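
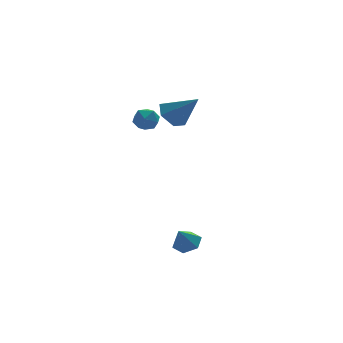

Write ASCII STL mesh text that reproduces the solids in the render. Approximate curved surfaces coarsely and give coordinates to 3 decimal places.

solid 
facet normal -0.546 0.479 -0.687
outer loop
vertex 0.946 1.863 2.134
vertex 0.454 2.16 2.732
vertex 1.125 2.587 2.497
endloop
endfacet
facet normal 0.958 -0.103 -0.268
outer loop
vertex 0.946 1.863 2.134
vertex 1.125 2.587 2.497
vertex 1.386 1.34 3.908
endloop
endfacet
facet normal -0.546 0.480 -0.687
outer loop
vertex 1.125 2.587 2.497
vertex 0.454 2.16 2.732
vertex 0.633 2.884 3.096
endloop
endfacet
facet normal 0.757 0.552 0.348
outer loop
vertex 1.125 2.587 2.497
vertex 0.633 2.884 3.096
vertex 1.386 1.34 3.908
endloop
endfacet
facet normal -0.545 0.480 -0.687
outer loop
vertex 0.633 2.884 3.096
vertex 0.454 2.16 2.732
vertex -0.039 2.457 3.331
endloop
endfacet
facet normal 0.010 0.469 0.883
outer loop
vertex 0.633 2.884 3.096
vertex -0.039 2.457 3.331
vertex 1.386 1.34 3.908
endloop
endfacet
facet normal -0.545 0.480 -0.687
outer loop
vertex -0.039 2.457 3.331
vertex 0.454 2.16 2.732
vertex -0.218 1.733 2.967
endloop
endfacet
facet normal -0.536 -0.270 0.800
outer loop
vertex -0.039 2.457 3.331
vertex -0.218 1.733 2.967
vertex 1.386 1.34 3.908
endloop
endfacet
facet normal -0.545 0.480 -0.688
outer loop
vertex -0.218 1.733 2.967
vertex 0.454 2.16 2.732
vertex 0.274 1.435 2.369
endloop
endfacet
facet normal -0.335 -0.924 0.185
outer loop
vertex -0.218 1.733 2.967
vertex 0.274 1.435 2.369
vertex 1.386 1.34 3.908
endloop
endfacet
facet normal -0.546 0.480 -0.687
outer loop
vertex 0.274 1.435 2.369
vertex 0.454 2.16 2.732
vertex 0.946 1.863 2.134
endloop
endfacet
facet normal 0.413 -0.841 -0.350
outer loop
vertex 0.274 1.435 2.369
vertex 0.946 1.863 2.134
vertex 1.386 1.34 3.908
endloop
endfacet
facet normal 0.440 0.256 -0.861
outer loop
vertex -0.565 -3.23 -1.703
vertex -0.904 -3.713 -2.02
vertex -1.165 -3.097 -1.97
endloop
endfacet
facet normal -0.149 0.709 0.689
outer loop
vertex -0.565 -3.23 -1.703
vertex -1.165 -3.097 -1.97
vertex -1.376 -3.987 -1.1
endloop
endfacet
facet normal 0.441 0.257 -0.860
outer loop
vertex -1.165 -3.097 -1.97
vertex -0.904 -3.713 -2.02
vertex -1.504 -3.58 -2.288
endloop
endfacet
facet normal -0.862 0.444 0.245
outer loop
vertex -1.165 -3.097 -1.97
vertex -1.504 -3.58 -2.288
vertex -1.376 -3.987 -1.1
endloop
endfacet
facet normal 0.441 0.256 -0.860
outer loop
vertex -1.504 -3.58 -2.288
vertex -0.904 -3.713 -2.02
vertex -1.244 -4.195 -2.338
endloop
endfacet
facet normal -0.922 -0.387 -0.033
outer loop
vertex -1.504 -3.58 -2.288
vertex -1.244 -4.195 -2.338
vertex -1.376 -3.987 -1.1
endloop
endfacet
facet normal 0.440 0.257 -0.860
outer loop
vertex -1.244 -4.195 -2.338
vertex -0.904 -3.713 -2.02
vertex -0.644 -4.328 -2.071
endloop
endfacet
facet normal -0.270 -0.954 0.131
outer loop
vertex -1.244 -4.195 -2.338
vertex -0.644 -4.328 -2.071
vertex -1.376 -3.987 -1.1
endloop
endfacet
facet normal 0.440 0.257 -0.860
outer loop
vertex -0.644 -4.328 -2.071
vertex -0.904 -3.713 -2.02
vertex -0.305 -3.845 -1.753
endloop
endfacet
facet normal 0.442 -0.689 0.575
outer loop
vertex -0.644 -4.328 -2.071
vertex -0.305 -3.845 -1.753
vertex -1.376 -3.987 -1.1
endloop
endfacet
facet normal 0.440 0.256 -0.861
outer loop
vertex -0.305 -3.845 -1.753
vertex -0.904 -3.713 -2.02
vertex -0.565 -3.23 -1.703
endloop
endfacet
facet normal 0.501 0.143 0.853
outer loop
vertex -0.305 -3.845 -1.753
vertex -0.565 -3.23 -1.703
vertex -1.376 -3.987 -1.1
endloop
endfacet
facet normal -0.297 0.738 0.606
outer loop
vertex -1.822 0.514 3.716
vertex -1.791 0.095 4.242
vertex -1.251 0.456 4.067
endloop
endfacet
facet normal 0.069 0.996 0.052
outer loop
vertex -1.822 0.514 3.716
vertex -1.251 0.456 4.067
vertex -1.231 0.49 3.395
endloop
endfacet
facet normal -0.265 0.794 -0.547
outer loop
vertex -1.822 0.514 3.716
vertex -1.231 0.49 3.395
vertex -1.759 0.149 3.155
endloop
endfacet
facet normal -0.837 0.411 -0.362
outer loop
vertex -1.822 0.514 3.716
vertex -1.759 0.149 3.155
vertex -2.105 -0.095 3.678
endloop
endfacet
facet normal -0.857 0.377 0.351
outer loop
vertex -1.822 0.514 3.716
vertex -2.105 -0.095 3.678
vertex -1.791 0.095 4.242
endloop
endfacet
facet normal 0.717 0.695 0.056
outer loop
vertex -1.231 0.49 3.395
vertex -1.251 0.456 4.067
vertex -0.835 0.055 3.722
endloop
endfacet
facet normal 0.124 0.276 0.953
outer loop
vertex -1.251 0.456 4.067
vertex -1.791 0.095 4.242
vertex -1.181 -0.189 4.245
endloop
endfacet
facet normal -0.784 -0.308 0.540
outer loop
vertex -1.791 0.095 4.242
vertex -2.105 -0.095 3.678
vertex -1.709 -0.53 4.005
endloop
endfacet
facet normal -0.750 -0.250 -0.613
outer loop
vertex -2.105 -0.095 3.678
vertex -1.759 0.149 3.155
vertex -1.689 -0.496 3.333
endloop
endfacet
facet normal 0.176 0.369 -0.912
outer loop
vertex -1.759 0.149 3.155
vertex -1.231 0.49 3.395
vertex -1.149 -0.135 3.158
endloop
endfacet
facet normal 0.837 -0.411 0.362
outer loop
vertex -1.118 -0.554 3.684
vertex -0.835 0.055 3.722
vertex -1.181 -0.189 4.245
endloop
endfacet
facet normal 0.265 -0.794 0.547
outer loop
vertex -1.118 -0.554 3.684
vertex -1.181 -0.189 4.245
vertex -1.709 -0.53 4.005
endloop
endfacet
facet normal -0.069 -0.996 -0.052
outer loop
vertex -1.118 -0.554 3.684
vertex -1.709 -0.53 4.005
vertex -1.689 -0.496 3.333
endloop
endfacet
facet normal 0.297 -0.738 -0.606
outer loop
vertex -1.118 -0.554 3.684
vertex -1.689 -0.496 3.333
vertex -1.149 -0.135 3.158
endloop
endfacet
facet normal 0.857 -0.377 -0.351
outer loop
vertex -1.118 -0.554 3.684
vertex -1.149 -0.135 3.158
vertex -0.835 0.055 3.722
endloop
endfacet
facet normal 0.750 0.250 0.613
outer loop
vertex -1.181 -0.189 4.245
vertex -0.835 0.055 3.722
vertex -1.251 0.456 4.067
endloop
endfacet
facet normal -0.176 -0.369 0.912
outer loop
vertex -1.709 -0.53 4.005
vertex -1.181 -0.189 4.245
vertex -1.791 0.095 4.242
endloop
endfacet
facet normal -0.717 -0.695 -0.056
outer loop
vertex -1.689 -0.496 3.333
vertex -1.709 -0.53 4.005
vertex -2.105 -0.095 3.678
endloop
endfacet
facet normal -0.124 -0.276 -0.953
outer loop
vertex -1.149 -0.135 3.158
vertex -1.689 -0.496 3.333
vertex -1.759 0.149 3.155
endloop
endfacet
facet normal 0.784 0.308 -0.540
outer loop
vertex -0.835 0.055 3.722
vertex -1.149 -0.135 3.158
vertex -1.231 0.49 3.395
endloop
endfacet

endsolid


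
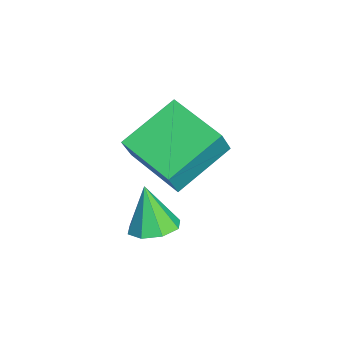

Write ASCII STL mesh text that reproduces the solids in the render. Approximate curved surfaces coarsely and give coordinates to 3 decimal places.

solid 
facet normal 0.301 0.176 -0.937
outer loop
vertex 4.31 2.306 -3.187
vertex 3.645 2.64 -3.338
vertex 4.318 2.877 -3.077
endloop
endfacet
facet normal 0.734 -0.138 0.665
outer loop
vertex 4.31 2.306 -3.187
vertex 4.318 2.877 -3.077
vertex 3.195 2.38 -1.942
endloop
endfacet
facet normal 0.302 0.174 -0.937
outer loop
vertex 4.318 2.877 -3.077
vertex 3.645 2.64 -3.338
vertex 3.932 3.31 -3.121
endloop
endfacet
facet normal 0.490 0.509 0.708
outer loop
vertex 4.318 2.877 -3.077
vertex 3.932 3.31 -3.121
vertex 3.195 2.38 -1.942
endloop
endfacet
facet normal 0.301 0.174 -0.937
outer loop
vertex 3.932 3.31 -3.121
vertex 3.645 2.64 -3.338
vertex 3.377 3.35 -3.292
endloop
endfacet
facet normal -0.117 0.814 0.569
outer loop
vertex 3.932 3.31 -3.121
vertex 3.377 3.35 -3.292
vertex 3.195 2.38 -1.942
endloop
endfacet
facet normal 0.302 0.175 -0.937
outer loop
vertex 3.377 3.35 -3.292
vertex 3.645 2.64 -3.338
vertex 2.979 2.975 -3.49
endloop
endfacet
facet normal -0.729 0.599 0.332
outer loop
vertex 3.377 3.35 -3.292
vertex 2.979 2.975 -3.49
vertex 3.195 2.38 -1.942
endloop
endfacet
facet normal 0.302 0.175 -0.937
outer loop
vertex 2.979 2.975 -3.49
vertex 3.645 2.64 -3.338
vertex 2.971 2.404 -3.599
endloop
endfacet
facet normal -0.991 -0.012 0.134
outer loop
vertex 2.979 2.975 -3.49
vertex 2.971 2.404 -3.599
vertex 3.195 2.38 -1.942
endloop
endfacet
facet normal 0.302 0.175 -0.937
outer loop
vertex 2.971 2.404 -3.599
vertex 3.645 2.64 -3.338
vertex 3.358 1.971 -3.555
endloop
endfacet
facet normal -0.747 -0.658 0.091
outer loop
vertex 2.971 2.404 -3.599
vertex 3.358 1.971 -3.555
vertex 3.195 2.38 -1.942
endloop
endfacet
facet normal 0.301 0.175 -0.938
outer loop
vertex 3.358 1.971 -3.555
vertex 3.645 2.64 -3.338
vertex 3.912 1.93 -3.385
endloop
endfacet
facet normal -0.142 -0.963 0.230
outer loop
vertex 3.358 1.971 -3.555
vertex 3.912 1.93 -3.385
vertex 3.195 2.38 -1.942
endloop
endfacet
facet normal 0.301 0.175 -0.937
outer loop
vertex 3.912 1.93 -3.385
vertex 3.645 2.64 -3.338
vertex 4.31 2.306 -3.187
endloop
endfacet
facet normal 0.473 -0.747 0.468
outer loop
vertex 3.912 1.93 -3.385
vertex 4.31 2.306 -3.187
vertex 3.195 2.38 -1.942
endloop
endfacet
facet normal -0.546 0.711 0.444
outer loop
vertex 0.155 3.185 -0.824
vertex 1.598 4.511 -1.173
vertex -0.333 3.447 -1.843
endloop
endfacet
facet normal -0.725 -0.666 0.176
outer loop
vertex 0.802 1.969 -2.767
vertex 0.155 3.185 -0.824
vertex -0.333 3.447 -1.843
endloop
endfacet
facet normal -0.546 0.711 0.444
outer loop
vertex -0.333 3.447 -1.843
vertex 1.598 4.511 -1.173
vertex 1.11 4.773 -2.192
endloop
endfacet
facet normal -0.421 0.226 -0.879
outer loop
vertex 1.11 4.773 -2.192
vertex 0.802 1.969 -2.767
vertex -0.333 3.447 -1.843
endloop
endfacet
facet normal 0.421 -0.226 0.879
outer loop
vertex 0.155 3.185 -0.824
vertex 2.733 3.033 -2.097
vertex 1.598 4.511 -1.173
endloop
endfacet
facet normal -0.725 -0.666 0.176
outer loop
vertex 1.29 1.707 -1.748
vertex 0.155 3.185 -0.824
vertex 0.802 1.969 -2.767
endloop
endfacet
facet normal 0.421 -0.226 0.879
outer loop
vertex 1.29 1.707 -1.748
vertex 2.733 3.033 -2.097
vertex 0.155 3.185 -0.824
endloop
endfacet
facet normal 0.725 0.666 -0.176
outer loop
vertex 1.598 4.511 -1.173
vertex 2.733 3.033 -2.097
vertex 1.11 4.773 -2.192
endloop
endfacet
facet normal -0.421 0.226 -0.879
outer loop
vertex 2.245 3.295 -3.116
vertex 0.802 1.969 -2.767
vertex 1.11 4.773 -2.192
endloop
endfacet
facet normal 0.725 0.666 -0.176
outer loop
vertex 1.11 4.773 -2.192
vertex 2.733 3.033 -2.097
vertex 2.245 3.295 -3.116
endloop
endfacet
facet normal 0.546 -0.711 -0.444
outer loop
vertex 2.245 3.295 -3.116
vertex 1.29 1.707 -1.748
vertex 0.802 1.969 -2.767
endloop
endfacet
facet normal 0.546 -0.711 -0.444
outer loop
vertex 2.733 3.033 -2.097
vertex 1.29 1.707 -1.748
vertex 2.245 3.295 -3.116
endloop
endfacet

endsolid


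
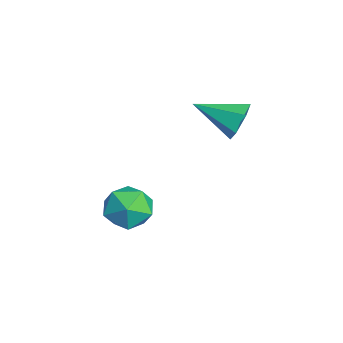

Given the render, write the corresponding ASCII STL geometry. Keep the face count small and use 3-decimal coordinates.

solid 
facet normal 0.134 0.913 0.384
outer loop
vertex 1.542 0.626 -1.269
vertex 1.964 0.223 -0.458
vertex 2.528 0.471 -1.244
endloop
endfacet
facet normal 0.155 0.931 -0.330
outer loop
vertex 1.542 0.626 -1.269
vertex 2.528 0.471 -1.244
vertex 2.01 0.263 -2.073
endloop
endfacet
facet normal -0.464 0.674 -0.575
outer loop
vertex 1.542 0.626 -1.269
vertex 2.01 0.263 -2.073
vertex 1.126 -0.112 -1.799
endloop
endfacet
facet normal -0.867 0.497 -0.012
outer loop
vertex 1.542 0.626 -1.269
vertex 1.126 -0.112 -1.799
vertex 1.098 -0.137 -0.801
endloop
endfacet
facet normal -0.498 0.645 0.580
outer loop
vertex 1.542 0.626 -1.269
vertex 1.098 -0.137 -0.801
vertex 1.964 0.223 -0.458
endloop
endfacet
facet normal 0.676 0.495 -0.546
outer loop
vertex 2.01 0.263 -2.073
vertex 2.528 0.471 -1.244
vertex 2.722 -0.363 -1.759
endloop
endfacet
facet normal 0.643 0.466 0.608
outer loop
vertex 2.528 0.471 -1.244
vertex 1.964 0.223 -0.458
vertex 2.694 -0.388 -0.761
endloop
endfacet
facet normal -0.380 0.032 0.925
outer loop
vertex 1.964 0.223 -0.458
vertex 1.098 -0.137 -0.801
vertex 1.81 -0.763 -0.487
endloop
endfacet
facet normal -0.978 -0.207 -0.033
outer loop
vertex 1.098 -0.137 -0.801
vertex 1.126 -0.112 -1.799
vertex 1.292 -0.971 -1.316
endloop
endfacet
facet normal -0.325 0.079 -0.942
outer loop
vertex 1.126 -0.112 -1.799
vertex 2.01 0.263 -2.073
vertex 1.856 -0.723 -2.102
endloop
endfacet
facet normal 0.867 -0.497 0.012
outer loop
vertex 2.278 -1.126 -1.291
vertex 2.722 -0.363 -1.759
vertex 2.694 -0.388 -0.761
endloop
endfacet
facet normal 0.464 -0.674 0.575
outer loop
vertex 2.278 -1.126 -1.291
vertex 2.694 -0.388 -0.761
vertex 1.81 -0.763 -0.487
endloop
endfacet
facet normal -0.155 -0.931 0.330
outer loop
vertex 2.278 -1.126 -1.291
vertex 1.81 -0.763 -0.487
vertex 1.292 -0.971 -1.316
endloop
endfacet
facet normal -0.134 -0.913 -0.384
outer loop
vertex 2.278 -1.126 -1.291
vertex 1.292 -0.971 -1.316
vertex 1.856 -0.723 -2.102
endloop
endfacet
facet normal 0.498 -0.645 -0.580
outer loop
vertex 2.278 -1.126 -1.291
vertex 1.856 -0.723 -2.102
vertex 2.722 -0.363 -1.759
endloop
endfacet
facet normal 0.978 0.207 0.033
outer loop
vertex 2.694 -0.388 -0.761
vertex 2.722 -0.363 -1.759
vertex 2.528 0.471 -1.244
endloop
endfacet
facet normal 0.325 -0.079 0.942
outer loop
vertex 1.81 -0.763 -0.487
vertex 2.694 -0.388 -0.761
vertex 1.964 0.223 -0.458
endloop
endfacet
facet normal -0.676 -0.495 0.546
outer loop
vertex 1.292 -0.971 -1.316
vertex 1.81 -0.763 -0.487
vertex 1.098 -0.137 -0.801
endloop
endfacet
facet normal -0.643 -0.466 -0.608
outer loop
vertex 1.856 -0.723 -2.102
vertex 1.292 -0.971 -1.316
vertex 1.126 -0.112 -1.799
endloop
endfacet
facet normal 0.380 -0.032 -0.925
outer loop
vertex 2.722 -0.363 -1.759
vertex 1.856 -0.723 -2.102
vertex 2.01 0.263 -2.073
endloop
endfacet
facet normal 0.328 0.867 -0.375
outer loop
vertex 2.415 3.078 2.145
vertex 2.153 3.455 2.787
vertex 2.889 3.169 2.77
endloop
endfacet
facet normal 0.556 -0.772 -0.309
outer loop
vertex 2.415 3.078 2.145
vertex 2.889 3.169 2.77
vertex 1.587 1.965 3.433
endloop
endfacet
facet normal 0.328 0.867 -0.375
outer loop
vertex 2.889 3.169 2.77
vertex 2.153 3.455 2.787
vertex 2.627 3.546 3.413
endloop
endfacet
facet normal 0.700 -0.454 0.551
outer loop
vertex 2.889 3.169 2.77
vertex 2.627 3.546 3.413
vertex 1.587 1.965 3.433
endloop
endfacet
facet normal 0.329 0.866 -0.375
outer loop
vertex 2.627 3.546 3.413
vertex 2.153 3.455 2.787
vertex 1.891 3.833 3.43
endloop
endfacet
facet normal 0.022 -0.002 1.000
outer loop
vertex 2.627 3.546 3.413
vertex 1.891 3.833 3.43
vertex 1.587 1.965 3.433
endloop
endfacet
facet normal 0.329 0.867 -0.375
outer loop
vertex 1.891 3.833 3.43
vertex 2.153 3.455 2.787
vertex 1.417 3.742 2.805
endloop
endfacet
facet normal -0.799 0.131 0.587
outer loop
vertex 1.891 3.833 3.43
vertex 1.417 3.742 2.805
vertex 1.587 1.965 3.433
endloop
endfacet
facet normal 0.329 0.867 -0.375
outer loop
vertex 1.417 3.742 2.805
vertex 2.153 3.455 2.787
vertex 1.679 3.364 2.162
endloop
endfacet
facet normal -0.943 -0.187 -0.274
outer loop
vertex 1.417 3.742 2.805
vertex 1.679 3.364 2.162
vertex 1.587 1.965 3.433
endloop
endfacet
facet normal 0.328 0.867 -0.375
outer loop
vertex 1.679 3.364 2.162
vertex 2.153 3.455 2.787
vertex 2.415 3.078 2.145
endloop
endfacet
facet normal -0.265 -0.639 -0.722
outer loop
vertex 1.679 3.364 2.162
vertex 2.415 3.078 2.145
vertex 1.587 1.965 3.433
endloop
endfacet

endsolid


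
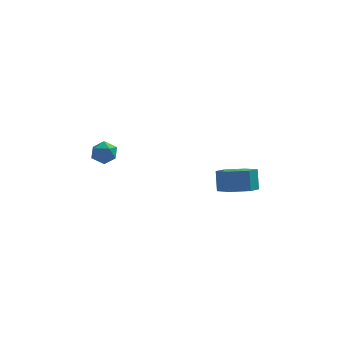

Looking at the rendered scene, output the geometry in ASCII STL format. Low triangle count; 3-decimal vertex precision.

solid 
facet normal -0.857 0.362 -0.366
outer loop
vertex -3.347 1.865 -1.366
vertex -3.712 1.273 -1.096
vertex -3.633 1.885 -0.677
endloop
endfacet
facet normal -0.409 0.891 -0.196
outer loop
vertex -3.347 1.865 -1.366
vertex -3.633 1.885 -0.677
vertex -2.954 2.168 -0.808
endloop
endfacet
facet normal 0.191 0.800 -0.569
outer loop
vertex -3.347 1.865 -1.366
vertex -2.954 2.168 -0.808
vertex -2.615 1.731 -1.308
endloop
endfacet
facet normal 0.116 0.215 -0.970
outer loop
vertex -3.347 1.865 -1.366
vertex -2.615 1.731 -1.308
vertex -3.083 1.178 -1.487
endloop
endfacet
facet normal -0.533 -0.056 -0.844
outer loop
vertex -3.347 1.865 -1.366
vertex -3.083 1.178 -1.487
vertex -3.712 1.273 -1.096
endloop
endfacet
facet normal -0.250 0.830 0.498
outer loop
vertex -2.954 2.168 -0.808
vertex -3.633 1.885 -0.677
vertex -3.077 1.762 -0.193
endloop
endfacet
facet normal -0.975 -0.026 0.222
outer loop
vertex -3.633 1.885 -0.677
vertex -3.712 1.273 -1.096
vertex -3.545 1.209 -0.372
endloop
endfacet
facet normal -0.450 -0.701 -0.553
outer loop
vertex -3.712 1.273 -1.096
vertex -3.083 1.178 -1.487
vertex -3.206 0.772 -0.872
endloop
endfacet
facet normal 0.600 -0.263 -0.756
outer loop
vertex -3.083 1.178 -1.487
vertex -2.615 1.731 -1.308
vertex -2.527 1.055 -1.003
endloop
endfacet
facet normal 0.723 0.683 -0.106
outer loop
vertex -2.615 1.731 -1.308
vertex -2.954 2.168 -0.808
vertex -2.448 1.667 -0.584
endloop
endfacet
facet normal -0.116 -0.215 0.970
outer loop
vertex -2.813 1.075 -0.314
vertex -3.077 1.762 -0.193
vertex -3.545 1.209 -0.372
endloop
endfacet
facet normal -0.191 -0.800 0.569
outer loop
vertex -2.813 1.075 -0.314
vertex -3.545 1.209 -0.372
vertex -3.206 0.772 -0.872
endloop
endfacet
facet normal 0.409 -0.891 0.196
outer loop
vertex -2.813 1.075 -0.314
vertex -3.206 0.772 -0.872
vertex -2.527 1.055 -1.003
endloop
endfacet
facet normal 0.857 -0.362 0.366
outer loop
vertex -2.813 1.075 -0.314
vertex -2.527 1.055 -1.003
vertex -2.448 1.667 -0.584
endloop
endfacet
facet normal 0.533 0.056 0.844
outer loop
vertex -2.813 1.075 -0.314
vertex -2.448 1.667 -0.584
vertex -3.077 1.762 -0.193
endloop
endfacet
facet normal -0.600 0.263 0.756
outer loop
vertex -3.545 1.209 -0.372
vertex -3.077 1.762 -0.193
vertex -3.633 1.885 -0.677
endloop
endfacet
facet normal -0.723 -0.683 0.106
outer loop
vertex -3.206 0.772 -0.872
vertex -3.545 1.209 -0.372
vertex -3.712 1.273 -1.096
endloop
endfacet
facet normal 0.250 -0.830 -0.498
outer loop
vertex -2.527 1.055 -1.003
vertex -3.206 0.772 -0.872
vertex -3.083 1.178 -1.487
endloop
endfacet
facet normal 0.975 0.026 -0.222
outer loop
vertex -2.448 1.667 -0.584
vertex -2.527 1.055 -1.003
vertex -2.615 1.731 -1.308
endloop
endfacet
facet normal 0.450 0.701 0.553
outer loop
vertex -3.077 1.762 -0.193
vertex -2.448 1.667 -0.584
vertex -2.954 2.168 -0.808
endloop
endfacet
facet normal 0.031 -0.480 -0.876
outer loop
vertex 4.717 2.592 -4.47
vertex 3.649 2.527 -4.472
vertex 4.135 3.37 -4.917
endloop
endfacet
facet normal 0.838 0.490 -0.239
outer loop
vertex 4.717 2.592 -4.47
vertex 4.135 3.37 -4.917
vertex 4.679 3.197 -3.366
endloop
endfacet
facet normal 0.839 0.489 -0.240
outer loop
vertex 4.679 3.197 -3.366
vertex 4.135 3.37 -4.917
vertex 4.097 3.976 -3.813
endloop
endfacet
facet normal -0.030 0.480 0.877
outer loop
vertex 4.679 3.197 -3.366
vertex 4.097 3.976 -3.813
vertex 3.611 3.133 -3.368
endloop
endfacet
facet normal 0.030 -0.480 -0.877
outer loop
vertex 4.135 3.37 -4.917
vertex 3.649 2.527 -4.472
vertex 3.067 3.306 -4.919
endloop
endfacet
facet normal -0.052 0.875 -0.482
outer loop
vertex 4.135 3.37 -4.917
vertex 3.067 3.306 -4.919
vertex 4.097 3.976 -3.813
endloop
endfacet
facet normal -0.052 0.875 -0.481
outer loop
vertex 4.097 3.976 -3.813
vertex 3.067 3.306 -4.919
vertex 3.029 3.911 -3.815
endloop
endfacet
facet normal -0.031 0.480 0.876
outer loop
vertex 4.097 3.976 -3.813
vertex 3.029 3.911 -3.815
vertex 3.611 3.133 -3.368
endloop
endfacet
facet normal 0.030 -0.480 -0.877
outer loop
vertex 3.067 3.306 -4.919
vertex 3.649 2.527 -4.472
vertex 2.581 2.463 -4.474
endloop
endfacet
facet normal -0.890 0.386 -0.242
outer loop
vertex 3.067 3.306 -4.919
vertex 2.581 2.463 -4.474
vertex 3.029 3.911 -3.815
endloop
endfacet
facet normal -0.890 0.386 -0.242
outer loop
vertex 3.029 3.911 -3.815
vertex 2.581 2.463 -4.474
vertex 2.543 3.068 -3.37
endloop
endfacet
facet normal -0.031 0.480 0.876
outer loop
vertex 3.029 3.911 -3.815
vertex 2.543 3.068 -3.37
vertex 3.611 3.133 -3.368
endloop
endfacet
facet normal 0.030 -0.480 -0.877
outer loop
vertex 2.581 2.463 -4.474
vertex 3.649 2.527 -4.472
vertex 3.163 1.684 -4.027
endloop
endfacet
facet normal -0.839 -0.489 0.239
outer loop
vertex 2.581 2.463 -4.474
vertex 3.163 1.684 -4.027
vertex 2.543 3.068 -3.37
endloop
endfacet
facet normal -0.838 -0.489 0.240
outer loop
vertex 2.543 3.068 -3.37
vertex 3.163 1.684 -4.027
vertex 3.125 2.29 -2.923
endloop
endfacet
facet normal -0.031 0.480 0.876
outer loop
vertex 2.543 3.068 -3.37
vertex 3.125 2.29 -2.923
vertex 3.611 3.133 -3.368
endloop
endfacet
facet normal 0.031 -0.480 -0.876
outer loop
vertex 3.163 1.684 -4.027
vertex 3.649 2.527 -4.472
vertex 4.231 1.749 -4.025
endloop
endfacet
facet normal 0.052 -0.875 0.482
outer loop
vertex 3.163 1.684 -4.027
vertex 4.231 1.749 -4.025
vertex 3.125 2.29 -2.923
endloop
endfacet
facet normal 0.052 -0.875 0.481
outer loop
vertex 3.125 2.29 -2.923
vertex 4.231 1.749 -4.025
vertex 4.193 2.354 -2.921
endloop
endfacet
facet normal -0.030 0.480 0.877
outer loop
vertex 3.125 2.29 -2.923
vertex 4.193 2.354 -2.921
vertex 3.611 3.133 -3.368
endloop
endfacet
facet normal 0.031 -0.480 -0.876
outer loop
vertex 4.231 1.749 -4.025
vertex 3.649 2.527 -4.472
vertex 4.717 2.592 -4.47
endloop
endfacet
facet normal 0.890 -0.386 0.242
outer loop
vertex 4.231 1.749 -4.025
vertex 4.717 2.592 -4.47
vertex 4.193 2.354 -2.921
endloop
endfacet
facet normal 0.890 -0.386 0.242
outer loop
vertex 4.193 2.354 -2.921
vertex 4.717 2.592 -4.47
vertex 4.679 3.197 -3.366
endloop
endfacet
facet normal -0.030 0.480 0.877
outer loop
vertex 4.193 2.354 -2.921
vertex 4.679 3.197 -3.366
vertex 3.611 3.133 -3.368
endloop
endfacet

endsolid


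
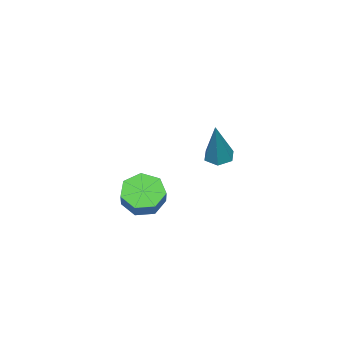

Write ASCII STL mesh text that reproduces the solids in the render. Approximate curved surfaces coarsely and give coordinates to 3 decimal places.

solid 
facet normal -0.414 -0.148 -0.898
outer loop
vertex 3.796 1.479 -0.071
vertex 3.332 1.861 0.08
vertex 3.842 2.085 -0.192
endloop
endfacet
facet normal 0.980 -0.108 -0.166
outer loop
vertex 3.796 1.479 -0.071
vertex 3.842 2.085 -0.192
vertex 4.228 2.179 2.02
endloop
endfacet
facet normal -0.415 -0.146 -0.898
outer loop
vertex 3.842 2.085 -0.192
vertex 3.332 1.861 0.08
vertex 3.378 2.467 -0.04
endloop
endfacet
facet normal 0.602 0.786 -0.138
outer loop
vertex 3.842 2.085 -0.192
vertex 3.378 2.467 -0.04
vertex 4.228 2.179 2.02
endloop
endfacet
facet normal -0.415 -0.146 -0.898
outer loop
vertex 3.378 2.467 -0.04
vertex 3.332 1.861 0.08
vertex 2.868 2.243 0.232
endloop
endfacet
facet normal -0.278 0.929 0.244
outer loop
vertex 3.378 2.467 -0.04
vertex 2.868 2.243 0.232
vertex 4.228 2.179 2.02
endloop
endfacet
facet normal -0.416 -0.148 -0.897
outer loop
vertex 2.868 2.243 0.232
vertex 3.332 1.861 0.08
vertex 2.822 1.637 0.353
endloop
endfacet
facet normal -0.780 0.179 0.600
outer loop
vertex 2.868 2.243 0.232
vertex 2.822 1.637 0.353
vertex 4.228 2.179 2.02
endloop
endfacet
facet normal -0.416 -0.147 -0.897
outer loop
vertex 2.822 1.637 0.353
vertex 3.332 1.861 0.08
vertex 3.286 1.254 0.201
endloop
endfacet
facet normal -0.403 -0.715 0.572
outer loop
vertex 2.822 1.637 0.353
vertex 3.286 1.254 0.201
vertex 4.228 2.179 2.02
endloop
endfacet
facet normal -0.414 -0.148 -0.898
outer loop
vertex 3.286 1.254 0.201
vertex 3.332 1.861 0.08
vertex 3.796 1.479 -0.071
endloop
endfacet
facet normal 0.479 -0.858 0.188
outer loop
vertex 3.286 1.254 0.201
vertex 3.796 1.479 -0.071
vertex 4.228 2.179 2.02
endloop
endfacet
facet normal -0.669 -0.404 -0.624
outer loop
vertex 2.46 -2.497 -4.653
vertex 1.811 -2.495 -3.959
vertex 1.998 -1.817 -4.598
endloop
endfacet
facet normal 0.488 0.395 -0.778
outer loop
vertex 2.46 -2.497 -4.653
vertex 1.998 -1.817 -4.598
vertex 3.638 -1.788 -3.555
endloop
endfacet
facet normal 0.488 0.395 -0.778
outer loop
vertex 3.638 -1.788 -3.555
vertex 1.998 -1.817 -4.598
vertex 3.176 -1.107 -3.499
endloop
endfacet
facet normal 0.669 0.403 0.624
outer loop
vertex 3.638 -1.788 -3.555
vertex 3.176 -1.107 -3.499
vertex 2.989 -1.785 -2.861
endloop
endfacet
facet normal -0.669 -0.404 -0.624
outer loop
vertex 1.998 -1.817 -4.598
vertex 1.811 -2.495 -3.959
vertex 1.395 -1.647 -4.062
endloop
endfacet
facet normal -0.133 0.892 -0.433
outer loop
vertex 1.998 -1.817 -4.598
vertex 1.395 -1.647 -4.062
vertex 3.176 -1.107 -3.499
endloop
endfacet
facet normal -0.133 0.892 -0.433
outer loop
vertex 3.176 -1.107 -3.499
vertex 1.395 -1.647 -4.062
vertex 2.573 -0.937 -2.963
endloop
endfacet
facet normal 0.669 0.403 0.625
outer loop
vertex 3.176 -1.107 -3.499
vertex 2.573 -0.937 -2.963
vertex 2.989 -1.785 -2.861
endloop
endfacet
facet normal -0.670 -0.404 -0.623
outer loop
vertex 1.395 -1.647 -4.062
vertex 1.811 -2.495 -3.959
vertex 1.106 -2.115 -3.448
endloop
endfacet
facet normal -0.655 0.717 0.238
outer loop
vertex 1.395 -1.647 -4.062
vertex 1.106 -2.115 -3.448
vertex 2.573 -0.937 -2.963
endloop
endfacet
facet normal -0.655 0.717 0.240
outer loop
vertex 2.573 -0.937 -2.963
vertex 1.106 -2.115 -3.448
vertex 2.284 -1.406 -2.35
endloop
endfacet
facet normal 0.669 0.403 0.624
outer loop
vertex 2.573 -0.937 -2.963
vertex 2.284 -1.406 -2.35
vertex 2.989 -1.785 -2.861
endloop
endfacet
facet normal -0.669 -0.402 -0.624
outer loop
vertex 1.106 -2.115 -3.448
vertex 1.811 -2.495 -3.959
vertex 1.347 -2.87 -3.22
endloop
endfacet
facet normal -0.683 0.003 0.731
outer loop
vertex 1.106 -2.115 -3.448
vertex 1.347 -2.87 -3.22
vertex 2.284 -1.406 -2.35
endloop
endfacet
facet normal -0.683 0.003 0.730
outer loop
vertex 2.284 -1.406 -2.35
vertex 1.347 -2.87 -3.22
vertex 2.525 -2.16 -2.121
endloop
endfacet
facet normal 0.669 0.403 0.624
outer loop
vertex 2.284 -1.406 -2.35
vertex 2.525 -2.16 -2.121
vertex 2.989 -1.785 -2.861
endloop
endfacet
facet normal -0.669 -0.403 -0.625
outer loop
vertex 1.347 -2.87 -3.22
vertex 1.811 -2.495 -3.959
vertex 1.938 -3.342 -3.548
endloop
endfacet
facet normal -0.197 -0.714 0.672
outer loop
vertex 1.347 -2.87 -3.22
vertex 1.938 -3.342 -3.548
vertex 2.525 -2.16 -2.121
endloop
endfacet
facet normal -0.196 -0.714 0.672
outer loop
vertex 2.525 -2.16 -2.121
vertex 1.938 -3.342 -3.548
vertex 3.116 -2.632 -2.45
endloop
endfacet
facet normal 0.669 0.403 0.624
outer loop
vertex 2.525 -2.16 -2.121
vertex 3.116 -2.632 -2.45
vertex 2.989 -1.785 -2.861
endloop
endfacet
facet normal -0.669 -0.403 -0.624
outer loop
vertex 1.938 -3.342 -3.548
vertex 1.811 -2.495 -3.959
vertex 2.433 -3.176 -4.186
endloop
endfacet
facet normal 0.438 -0.893 0.107
outer loop
vertex 1.938 -3.342 -3.548
vertex 2.433 -3.176 -4.186
vertex 3.116 -2.632 -2.45
endloop
endfacet
facet normal 0.438 -0.893 0.108
outer loop
vertex 3.116 -2.632 -2.45
vertex 2.433 -3.176 -4.186
vertex 3.611 -2.466 -3.087
endloop
endfacet
facet normal 0.669 0.403 0.625
outer loop
vertex 3.116 -2.632 -2.45
vertex 3.611 -2.466 -3.087
vertex 2.989 -1.785 -2.861
endloop
endfacet
facet normal -0.669 -0.403 -0.625
outer loop
vertex 2.433 -3.176 -4.186
vertex 1.811 -2.495 -3.959
vertex 2.46 -2.497 -4.653
endloop
endfacet
facet normal 0.742 -0.399 -0.538
outer loop
vertex 2.433 -3.176 -4.186
vertex 2.46 -2.497 -4.653
vertex 3.611 -2.466 -3.087
endloop
endfacet
facet normal 0.742 -0.401 -0.537
outer loop
vertex 3.611 -2.466 -3.087
vertex 2.46 -2.497 -4.653
vertex 3.638 -1.788 -3.555
endloop
endfacet
facet normal 0.669 0.404 0.624
outer loop
vertex 3.611 -2.466 -3.087
vertex 3.638 -1.788 -3.555
vertex 2.989 -1.785 -2.861
endloop
endfacet

endsolid


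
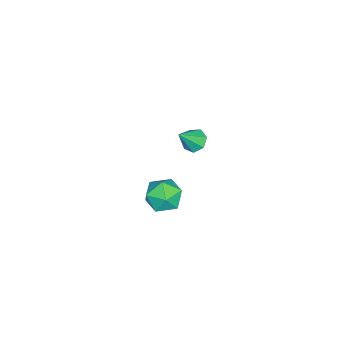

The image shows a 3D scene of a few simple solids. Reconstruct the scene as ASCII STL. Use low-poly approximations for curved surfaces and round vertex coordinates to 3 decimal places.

solid 
facet normal -0.566 0.349 -0.747
outer loop
vertex -0.958 -1.538 2.223
vertex -1.238 -1.205 2.591
vertex -0.768 -1.087 2.29
endloop
endfacet
facet normal 0.891 -0.329 -0.313
outer loop
vertex -0.958 -1.538 2.223
vertex -0.768 -1.087 2.29
vertex -0.542 -1.635 3.509
endloop
endfacet
facet normal -0.566 0.349 -0.747
outer loop
vertex -0.768 -1.087 2.29
vertex -1.238 -1.205 2.591
vertex -0.932 -0.724 2.584
endloop
endfacet
facet normal 0.915 0.404 0.012
outer loop
vertex -0.768 -1.087 2.29
vertex -0.932 -0.724 2.584
vertex -0.542 -1.635 3.509
endloop
endfacet
facet normal -0.566 0.349 -0.747
outer loop
vertex -0.932 -0.724 2.584
vertex -1.238 -1.205 2.591
vertex -1.326 -0.723 2.883
endloop
endfacet
facet normal 0.415 0.730 0.544
outer loop
vertex -0.932 -0.724 2.584
vertex -1.326 -0.723 2.883
vertex -0.542 -1.635 3.509
endloop
endfacet
facet normal -0.566 0.349 -0.747
outer loop
vertex -1.326 -0.723 2.883
vertex -1.238 -1.205 2.591
vertex -1.654 -1.085 2.962
endloop
endfacet
facet normal -0.234 0.405 0.884
outer loop
vertex -1.326 -0.723 2.883
vertex -1.654 -1.085 2.962
vertex -0.542 -1.635 3.509
endloop
endfacet
facet normal -0.565 0.350 -0.747
outer loop
vertex -1.654 -1.085 2.962
vertex -1.238 -1.205 2.591
vertex -1.668 -1.537 2.761
endloop
endfacet
facet normal -0.542 -0.327 0.774
outer loop
vertex -1.654 -1.085 2.962
vertex -1.668 -1.537 2.761
vertex -0.542 -1.635 3.509
endloop
endfacet
facet normal -0.566 0.350 -0.746
outer loop
vertex -1.668 -1.537 2.761
vertex -1.238 -1.205 2.591
vertex -1.359 -1.739 2.432
endloop
endfacet
facet normal -0.278 -0.913 0.299
outer loop
vertex -1.668 -1.537 2.761
vertex -1.359 -1.739 2.432
vertex -0.542 -1.635 3.509
endloop
endfacet
facet normal -0.565 0.350 -0.747
outer loop
vertex -1.359 -1.739 2.432
vertex -1.238 -1.205 2.591
vertex -0.958 -1.538 2.223
endloop
endfacet
facet normal 0.361 -0.914 -0.186
outer loop
vertex -1.359 -1.739 2.432
vertex -0.958 -1.538 2.223
vertex -0.542 -1.635 3.509
endloop
endfacet
facet normal -0.176 0.977 -0.122
outer loop
vertex -1.624 -2.041 -2.704
vertex -2.522 -2.208 -2.748
vertex -2.128 -2.036 -1.941
endloop
endfacet
facet normal 0.413 0.871 0.267
outer loop
vertex -1.624 -2.041 -2.704
vertex -2.128 -2.036 -1.941
vertex -1.301 -2.428 -1.941
endloop
endfacet
facet normal 0.867 0.482 -0.123
outer loop
vertex -1.624 -2.041 -2.704
vertex -1.301 -2.428 -1.941
vertex -1.185 -2.842 -2.748
endloop
endfacet
facet normal 0.560 0.348 -0.752
outer loop
vertex -1.624 -2.041 -2.704
vertex -1.185 -2.842 -2.748
vertex -1.94 -2.706 -3.247
endloop
endfacet
facet normal -0.085 0.654 -0.752
outer loop
vertex -1.624 -2.041 -2.704
vertex -1.94 -2.706 -3.247
vertex -2.522 -2.208 -2.748
endloop
endfacet
facet normal 0.231 0.488 0.841
outer loop
vertex -1.301 -2.428 -1.941
vertex -2.128 -2.036 -1.941
vertex -2.0 -2.834 -1.513
endloop
endfacet
facet normal -0.721 0.660 0.211
outer loop
vertex -2.128 -2.036 -1.941
vertex -2.522 -2.208 -2.748
vertex -2.755 -2.698 -2.012
endloop
endfacet
facet normal -0.574 0.138 -0.807
outer loop
vertex -2.522 -2.208 -2.748
vertex -1.94 -2.706 -3.247
vertex -2.639 -3.112 -2.819
endloop
endfacet
facet normal 0.469 -0.358 -0.807
outer loop
vertex -1.94 -2.706 -3.247
vertex -1.185 -2.842 -2.748
vertex -1.812 -3.504 -2.819
endloop
endfacet
facet normal 0.967 -0.142 0.212
outer loop
vertex -1.185 -2.842 -2.748
vertex -1.301 -2.428 -1.941
vertex -1.418 -3.332 -2.012
endloop
endfacet
facet normal -0.560 -0.348 0.752
outer loop
vertex -2.316 -3.499 -2.056
vertex -2.0 -2.834 -1.513
vertex -2.755 -2.698 -2.012
endloop
endfacet
facet normal -0.867 -0.482 0.123
outer loop
vertex -2.316 -3.499 -2.056
vertex -2.755 -2.698 -2.012
vertex -2.639 -3.112 -2.819
endloop
endfacet
facet normal -0.413 -0.871 -0.267
outer loop
vertex -2.316 -3.499 -2.056
vertex -2.639 -3.112 -2.819
vertex -1.812 -3.504 -2.819
endloop
endfacet
facet normal 0.176 -0.977 0.122
outer loop
vertex -2.316 -3.499 -2.056
vertex -1.812 -3.504 -2.819
vertex -1.418 -3.332 -2.012
endloop
endfacet
facet normal 0.085 -0.654 0.752
outer loop
vertex -2.316 -3.499 -2.056
vertex -1.418 -3.332 -2.012
vertex -2.0 -2.834 -1.513
endloop
endfacet
facet normal -0.469 0.358 0.807
outer loop
vertex -2.755 -2.698 -2.012
vertex -2.0 -2.834 -1.513
vertex -2.128 -2.036 -1.941
endloop
endfacet
facet normal -0.967 0.142 -0.212
outer loop
vertex -2.639 -3.112 -2.819
vertex -2.755 -2.698 -2.012
vertex -2.522 -2.208 -2.748
endloop
endfacet
facet normal -0.231 -0.488 -0.841
outer loop
vertex -1.812 -3.504 -2.819
vertex -2.639 -3.112 -2.819
vertex -1.94 -2.706 -3.247
endloop
endfacet
facet normal 0.721 -0.660 -0.211
outer loop
vertex -1.418 -3.332 -2.012
vertex -1.812 -3.504 -2.819
vertex -1.185 -2.842 -2.748
endloop
endfacet
facet normal 0.574 -0.138 0.807
outer loop
vertex -2.0 -2.834 -1.513
vertex -1.418 -3.332 -2.012
vertex -1.301 -2.428 -1.941
endloop
endfacet

endsolid


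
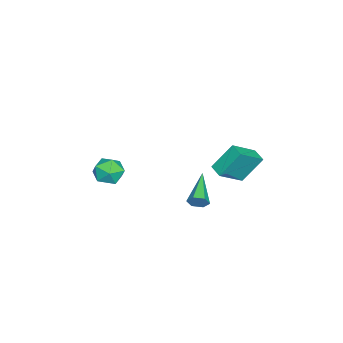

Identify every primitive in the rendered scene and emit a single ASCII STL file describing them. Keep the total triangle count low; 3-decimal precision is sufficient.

solid 
facet normal -0.317 0.523 0.791
outer loop
vertex -3.01 2.954 2.86
vertex -2.393 3.537 2.722
vertex -4.151 3.905 1.774
endloop
endfacet
facet normal -0.717 -0.678 0.160
outer loop
vertex -3.567 2.943 0.318
vertex -3.01 2.954 2.86
vertex -4.151 3.905 1.774
endloop
endfacet
facet normal -0.317 0.523 0.791
outer loop
vertex -4.151 3.905 1.774
vertex -2.393 3.537 2.722
vertex -3.534 4.488 1.636
endloop
endfacet
facet normal -0.620 0.517 -0.590
outer loop
vertex -3.534 4.488 1.636
vertex -3.567 2.943 0.318
vertex -4.151 3.905 1.774
endloop
endfacet
facet normal 0.620 -0.517 0.590
outer loop
vertex -3.01 2.954 2.86
vertex -1.809 2.575 1.266
vertex -2.393 3.537 2.722
endloop
endfacet
facet normal -0.717 -0.678 0.160
outer loop
vertex -2.426 1.992 1.404
vertex -3.01 2.954 2.86
vertex -3.567 2.943 0.318
endloop
endfacet
facet normal 0.620 -0.517 0.590
outer loop
vertex -2.426 1.992 1.404
vertex -1.809 2.575 1.266
vertex -3.01 2.954 2.86
endloop
endfacet
facet normal 0.717 0.678 -0.160
outer loop
vertex -2.393 3.537 2.722
vertex -1.809 2.575 1.266
vertex -3.534 4.488 1.636
endloop
endfacet
facet normal -0.620 0.517 -0.590
outer loop
vertex -2.95 3.526 0.18
vertex -3.567 2.943 0.318
vertex -3.534 4.488 1.636
endloop
endfacet
facet normal 0.717 0.678 -0.160
outer loop
vertex -3.534 4.488 1.636
vertex -1.809 2.575 1.266
vertex -2.95 3.526 0.18
endloop
endfacet
facet normal 0.317 -0.523 -0.791
outer loop
vertex -2.95 3.526 0.18
vertex -2.426 1.992 1.404
vertex -3.567 2.943 0.318
endloop
endfacet
facet normal 0.317 -0.523 -0.791
outer loop
vertex -1.809 2.575 1.266
vertex -2.426 1.992 1.404
vertex -2.95 3.526 0.18
endloop
endfacet
facet normal -0.529 0.848 -0.034
outer loop
vertex -2.086 -2.768 -0.082
vertex -2.483 -2.982 0.773
vertex -1.662 -2.471 0.736
endloop
endfacet
facet normal 0.089 0.921 -0.380
outer loop
vertex -2.086 -2.768 -0.082
vertex -1.662 -2.471 0.736
vertex -1.125 -2.822 0.012
endloop
endfacet
facet normal 0.112 0.428 -0.897
outer loop
vertex -2.086 -2.768 -0.082
vertex -1.125 -2.822 0.012
vertex -1.613 -3.551 -0.397
endloop
endfacet
facet normal -0.493 0.051 -0.868
outer loop
vertex -2.086 -2.768 -0.082
vertex -1.613 -3.551 -0.397
vertex -2.452 -3.649 0.074
endloop
endfacet
facet normal -0.890 0.310 -0.335
outer loop
vertex -2.086 -2.768 -0.082
vertex -2.452 -3.649 0.074
vertex -2.483 -2.982 0.773
endloop
endfacet
facet normal 0.618 0.782 0.080
outer loop
vertex -1.125 -2.822 0.012
vertex -1.662 -2.471 0.736
vertex -0.928 -3.071 0.926
endloop
endfacet
facet normal -0.385 0.665 0.641
outer loop
vertex -1.662 -2.471 0.736
vertex -2.483 -2.982 0.773
vertex -1.767 -3.169 1.397
endloop
endfacet
facet normal -0.967 -0.205 0.153
outer loop
vertex -2.483 -2.982 0.773
vertex -2.452 -3.649 0.074
vertex -2.255 -3.898 0.988
endloop
endfacet
facet normal -0.326 -0.624 -0.710
outer loop
vertex -2.452 -3.649 0.074
vertex -1.613 -3.551 -0.397
vertex -1.718 -4.249 0.264
endloop
endfacet
facet normal 0.655 -0.014 -0.756
outer loop
vertex -1.613 -3.551 -0.397
vertex -1.125 -2.822 0.012
vertex -0.897 -3.738 0.227
endloop
endfacet
facet normal 0.493 -0.051 0.868
outer loop
vertex -1.294 -3.952 1.082
vertex -0.928 -3.071 0.926
vertex -1.767 -3.169 1.397
endloop
endfacet
facet normal -0.112 -0.428 0.897
outer loop
vertex -1.294 -3.952 1.082
vertex -1.767 -3.169 1.397
vertex -2.255 -3.898 0.988
endloop
endfacet
facet normal -0.089 -0.921 0.380
outer loop
vertex -1.294 -3.952 1.082
vertex -2.255 -3.898 0.988
vertex -1.718 -4.249 0.264
endloop
endfacet
facet normal 0.529 -0.848 0.034
outer loop
vertex -1.294 -3.952 1.082
vertex -1.718 -4.249 0.264
vertex -0.897 -3.738 0.227
endloop
endfacet
facet normal 0.890 -0.310 0.335
outer loop
vertex -1.294 -3.952 1.082
vertex -0.897 -3.738 0.227
vertex -0.928 -3.071 0.926
endloop
endfacet
facet normal 0.326 0.624 0.710
outer loop
vertex -1.767 -3.169 1.397
vertex -0.928 -3.071 0.926
vertex -1.662 -2.471 0.736
endloop
endfacet
facet normal -0.655 0.014 0.756
outer loop
vertex -2.255 -3.898 0.988
vertex -1.767 -3.169 1.397
vertex -2.483 -2.982 0.773
endloop
endfacet
facet normal -0.618 -0.782 -0.080
outer loop
vertex -1.718 -4.249 0.264
vertex -2.255 -3.898 0.988
vertex -2.452 -3.649 0.074
endloop
endfacet
facet normal 0.385 -0.665 -0.641
outer loop
vertex -0.897 -3.738 0.227
vertex -1.718 -4.249 0.264
vertex -1.613 -3.551 -0.397
endloop
endfacet
facet normal 0.967 0.205 -0.153
outer loop
vertex -0.928 -3.071 0.926
vertex -0.897 -3.738 0.227
vertex -1.125 -2.822 0.012
endloop
endfacet
facet normal 0.930 0.131 -0.343
outer loop
vertex -0.531 1.503 0.306
vertex -0.755 1.72 -0.218
vertex -0.638 2.1 0.244
endloop
endfacet
facet normal 0.091 0.119 0.989
outer loop
vertex -0.531 1.503 0.306
vertex -0.638 2.1 0.244
vertex -2.745 1.44 0.518
endloop
endfacet
facet normal 0.930 0.131 -0.343
outer loop
vertex -0.638 2.1 0.244
vertex -0.755 1.72 -0.218
vertex -0.862 2.317 -0.28
endloop
endfacet
facet normal -0.213 0.867 0.450
outer loop
vertex -0.638 2.1 0.244
vertex -0.862 2.317 -0.28
vertex -2.745 1.44 0.518
endloop
endfacet
facet normal 0.929 0.131 -0.345
outer loop
vertex -0.862 2.317 -0.28
vertex -0.755 1.72 -0.218
vertex -0.98 1.937 -0.742
endloop
endfacet
facet normal -0.527 0.717 -0.455
outer loop
vertex -0.862 2.317 -0.28
vertex -0.98 1.937 -0.742
vertex -2.745 1.44 0.518
endloop
endfacet
facet normal 0.929 0.131 -0.345
outer loop
vertex -0.98 1.937 -0.742
vertex -0.755 1.72 -0.218
vertex -0.873 1.34 -0.681
endloop
endfacet
facet normal -0.537 -0.180 -0.824
outer loop
vertex -0.98 1.937 -0.742
vertex -0.873 1.34 -0.681
vertex -2.745 1.44 0.518
endloop
endfacet
facet normal 0.929 0.131 -0.345
outer loop
vertex -0.873 1.34 -0.681
vertex -0.755 1.72 -0.218
vertex -0.648 1.123 -0.157
endloop
endfacet
facet normal -0.232 -0.930 -0.285
outer loop
vertex -0.873 1.34 -0.681
vertex -0.648 1.123 -0.157
vertex -2.745 1.44 0.518
endloop
endfacet
facet normal 0.930 0.132 -0.343
outer loop
vertex -0.648 1.123 -0.157
vertex -0.755 1.72 -0.218
vertex -0.531 1.503 0.306
endloop
endfacet
facet normal 0.082 -0.780 0.620
outer loop
vertex -0.648 1.123 -0.157
vertex -0.531 1.503 0.306
vertex -2.745 1.44 0.518
endloop
endfacet

endsolid


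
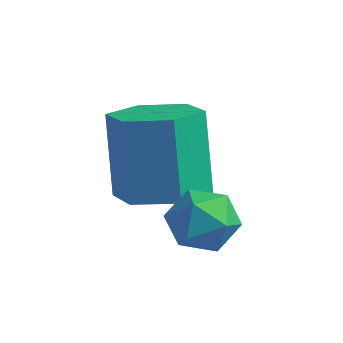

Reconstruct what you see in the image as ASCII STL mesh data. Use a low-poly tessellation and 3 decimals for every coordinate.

solid 
facet normal -0.133 0.224 0.965
outer loop
vertex -0.618 -3.246 2.157
vertex -0.172 -3.838 2.356
vertex 0.139 -3.146 2.238
endloop
endfacet
facet normal -0.167 0.811 0.560
outer loop
vertex -0.618 -3.246 2.157
vertex 0.139 -3.146 2.238
vertex -0.231 -2.817 1.651
endloop
endfacet
facet normal -0.689 0.720 0.084
outer loop
vertex -0.618 -3.246 2.157
vertex -0.231 -2.817 1.651
vertex -0.771 -3.305 1.407
endloop
endfacet
facet normal -0.978 0.076 0.194
outer loop
vertex -0.618 -3.246 2.157
vertex -0.771 -3.305 1.407
vertex -0.734 -3.936 1.842
endloop
endfacet
facet normal -0.635 -0.230 0.738
outer loop
vertex -0.618 -3.246 2.157
vertex -0.734 -3.936 1.842
vertex -0.172 -3.838 2.356
endloop
endfacet
facet normal 0.449 0.870 0.205
outer loop
vertex -0.231 -2.817 1.651
vertex 0.139 -3.146 2.238
vertex 0.454 -3.144 1.538
endloop
endfacet
facet normal 0.504 -0.080 0.860
outer loop
vertex 0.139 -3.146 2.238
vertex -0.172 -3.838 2.356
vertex 0.491 -3.775 1.973
endloop
endfacet
facet normal -0.308 -0.815 0.492
outer loop
vertex -0.172 -3.838 2.356
vertex -0.734 -3.936 1.842
vertex -0.049 -4.263 1.729
endloop
endfacet
facet normal -0.864 -0.319 -0.390
outer loop
vertex -0.734 -3.936 1.842
vertex -0.771 -3.305 1.407
vertex -0.419 -3.934 1.142
endloop
endfacet
facet normal -0.396 0.722 -0.567
outer loop
vertex -0.771 -3.305 1.407
vertex -0.231 -2.817 1.651
vertex -0.108 -3.242 1.024
endloop
endfacet
facet normal 0.978 -0.076 -0.194
outer loop
vertex 0.338 -3.834 1.223
vertex 0.454 -3.144 1.538
vertex 0.491 -3.775 1.973
endloop
endfacet
facet normal 0.689 -0.720 -0.084
outer loop
vertex 0.338 -3.834 1.223
vertex 0.491 -3.775 1.973
vertex -0.049 -4.263 1.729
endloop
endfacet
facet normal 0.167 -0.811 -0.560
outer loop
vertex 0.338 -3.834 1.223
vertex -0.049 -4.263 1.729
vertex -0.419 -3.934 1.142
endloop
endfacet
facet normal 0.133 -0.224 -0.965
outer loop
vertex 0.338 -3.834 1.223
vertex -0.419 -3.934 1.142
vertex -0.108 -3.242 1.024
endloop
endfacet
facet normal 0.635 0.230 -0.738
outer loop
vertex 0.338 -3.834 1.223
vertex -0.108 -3.242 1.024
vertex 0.454 -3.144 1.538
endloop
endfacet
facet normal 0.864 0.319 0.390
outer loop
vertex 0.491 -3.775 1.973
vertex 0.454 -3.144 1.538
vertex 0.139 -3.146 2.238
endloop
endfacet
facet normal 0.396 -0.722 0.567
outer loop
vertex -0.049 -4.263 1.729
vertex 0.491 -3.775 1.973
vertex -0.172 -3.838 2.356
endloop
endfacet
facet normal -0.449 -0.870 -0.205
outer loop
vertex -0.419 -3.934 1.142
vertex -0.049 -4.263 1.729
vertex -0.734 -3.936 1.842
endloop
endfacet
facet normal -0.504 0.080 -0.860
outer loop
vertex -0.108 -3.242 1.024
vertex -0.419 -3.934 1.142
vertex -0.771 -3.305 1.407
endloop
endfacet
facet normal 0.308 0.815 -0.492
outer loop
vertex 0.454 -3.144 1.538
vertex -0.108 -3.242 1.024
vertex -0.231 -2.817 1.651
endloop
endfacet
facet normal 0.272 -0.312 -0.910
outer loop
vertex -0.537 -3.645 2.07
vertex -1.242 -3.136 1.685
vertex -0.385 -2.745 1.807
endloop
endfacet
facet normal 0.949 -0.070 0.308
outer loop
vertex -0.537 -3.645 2.07
vertex -0.385 -2.745 1.807
vertex -1.054 -3.052 3.8
endloop
endfacet
facet normal 0.949 -0.070 0.308
outer loop
vertex -1.054 -3.052 3.8
vertex -0.385 -2.745 1.807
vertex -0.902 -2.152 3.537
endloop
endfacet
facet normal -0.273 0.312 0.910
outer loop
vertex -1.054 -3.052 3.8
vertex -0.902 -2.152 3.537
vertex -1.758 -2.544 3.415
endloop
endfacet
facet normal 0.272 -0.312 -0.910
outer loop
vertex -0.385 -2.745 1.807
vertex -1.242 -3.136 1.685
vertex -1.089 -2.236 1.422
endloop
endfacet
facet normal 0.614 0.785 -0.085
outer loop
vertex -0.385 -2.745 1.807
vertex -1.089 -2.236 1.422
vertex -0.902 -2.152 3.537
endloop
endfacet
facet normal 0.614 0.785 -0.085
outer loop
vertex -0.902 -2.152 3.537
vertex -1.089 -2.236 1.422
vertex -1.606 -1.643 3.152
endloop
endfacet
facet normal -0.272 0.312 0.910
outer loop
vertex -0.902 -2.152 3.537
vertex -1.606 -1.643 3.152
vertex -1.758 -2.544 3.415
endloop
endfacet
facet normal 0.272 -0.312 -0.910
outer loop
vertex -1.089 -2.236 1.422
vertex -1.242 -3.136 1.685
vertex -1.946 -2.628 1.3
endloop
endfacet
facet normal -0.335 0.856 -0.394
outer loop
vertex -1.089 -2.236 1.422
vertex -1.946 -2.628 1.3
vertex -1.606 -1.643 3.152
endloop
endfacet
facet normal -0.335 0.856 -0.394
outer loop
vertex -1.606 -1.643 3.152
vertex -1.946 -2.628 1.3
vertex -2.463 -2.035 3.03
endloop
endfacet
facet normal -0.272 0.312 0.910
outer loop
vertex -1.606 -1.643 3.152
vertex -2.463 -2.035 3.03
vertex -1.758 -2.544 3.415
endloop
endfacet
facet normal 0.273 -0.312 -0.910
outer loop
vertex -1.946 -2.628 1.3
vertex -1.242 -3.136 1.685
vertex -2.098 -3.528 1.563
endloop
endfacet
facet normal -0.949 0.070 -0.308
outer loop
vertex -1.946 -2.628 1.3
vertex -2.098 -3.528 1.563
vertex -2.463 -2.035 3.03
endloop
endfacet
facet normal -0.949 0.070 -0.308
outer loop
vertex -2.463 -2.035 3.03
vertex -2.098 -3.528 1.563
vertex -2.615 -2.935 3.293
endloop
endfacet
facet normal -0.272 0.312 0.910
outer loop
vertex -2.463 -2.035 3.03
vertex -2.615 -2.935 3.293
vertex -1.758 -2.544 3.415
endloop
endfacet
facet normal 0.272 -0.312 -0.910
outer loop
vertex -2.098 -3.528 1.563
vertex -1.242 -3.136 1.685
vertex -1.394 -4.037 1.948
endloop
endfacet
facet normal -0.614 -0.785 0.085
outer loop
vertex -2.098 -3.528 1.563
vertex -1.394 -4.037 1.948
vertex -2.615 -2.935 3.293
endloop
endfacet
facet normal -0.614 -0.785 0.085
outer loop
vertex -2.615 -2.935 3.293
vertex -1.394 -4.037 1.948
vertex -1.911 -3.444 3.678
endloop
endfacet
facet normal -0.272 0.312 0.910
outer loop
vertex -2.615 -2.935 3.293
vertex -1.911 -3.444 3.678
vertex -1.758 -2.544 3.415
endloop
endfacet
facet normal 0.272 -0.312 -0.910
outer loop
vertex -1.394 -4.037 1.948
vertex -1.242 -3.136 1.685
vertex -0.537 -3.645 2.07
endloop
endfacet
facet normal 0.335 -0.856 0.394
outer loop
vertex -1.394 -4.037 1.948
vertex -0.537 -3.645 2.07
vertex -1.911 -3.444 3.678
endloop
endfacet
facet normal 0.335 -0.856 0.394
outer loop
vertex -1.911 -3.444 3.678
vertex -0.537 -3.645 2.07
vertex -1.054 -3.052 3.8
endloop
endfacet
facet normal -0.272 0.312 0.910
outer loop
vertex -1.911 -3.444 3.678
vertex -1.054 -3.052 3.8
vertex -1.758 -2.544 3.415
endloop
endfacet

endsolid


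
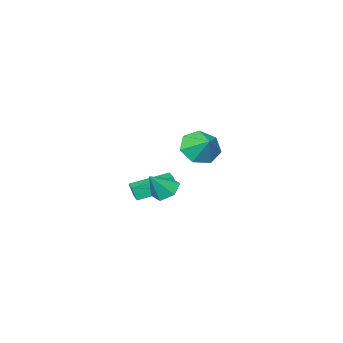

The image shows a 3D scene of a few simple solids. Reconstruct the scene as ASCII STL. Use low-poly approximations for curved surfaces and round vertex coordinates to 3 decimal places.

solid 
facet normal -0.866 0.411 0.284
outer loop
vertex -1.241 -2.681 -2.066
vertex -0.636 -1.565 -1.836
vertex -1.384 -2.443 -2.848
endloop
endfacet
facet normal -0.469 -0.865 -0.178
outer loop
vertex 0.496 -3.335 -3.464
vertex -1.241 -2.681 -2.066
vertex -1.384 -2.443 -2.848
endloop
endfacet
facet normal -0.866 0.411 0.284
outer loop
vertex -1.384 -2.443 -2.848
vertex -0.636 -1.565 -1.836
vertex -0.779 -1.327 -2.618
endloop
endfacet
facet normal -0.172 0.288 -0.942
outer loop
vertex -0.779 -1.327 -2.618
vertex 0.496 -3.335 -3.464
vertex -1.384 -2.443 -2.848
endloop
endfacet
facet normal 0.172 -0.288 0.942
outer loop
vertex -1.241 -2.681 -2.066
vertex 1.244 -2.457 -2.452
vertex -0.636 -1.565 -1.836
endloop
endfacet
facet normal -0.469 -0.865 -0.178
outer loop
vertex 0.639 -3.573 -2.682
vertex -1.241 -2.681 -2.066
vertex 0.496 -3.335 -3.464
endloop
endfacet
facet normal 0.172 -0.288 0.942
outer loop
vertex 0.639 -3.573 -2.682
vertex 1.244 -2.457 -2.452
vertex -1.241 -2.681 -2.066
endloop
endfacet
facet normal 0.469 0.865 0.178
outer loop
vertex -0.636 -1.565 -1.836
vertex 1.244 -2.457 -2.452
vertex -0.779 -1.327 -2.618
endloop
endfacet
facet normal -0.172 0.288 -0.942
outer loop
vertex 1.101 -2.219 -3.234
vertex 0.496 -3.335 -3.464
vertex -0.779 -1.327 -2.618
endloop
endfacet
facet normal 0.469 0.865 0.178
outer loop
vertex -0.779 -1.327 -2.618
vertex 1.244 -2.457 -2.452
vertex 1.101 -2.219 -3.234
endloop
endfacet
facet normal 0.866 -0.411 -0.284
outer loop
vertex 1.101 -2.219 -3.234
vertex 0.639 -3.573 -2.682
vertex 0.496 -3.335 -3.464
endloop
endfacet
facet normal 0.866 -0.411 -0.284
outer loop
vertex 1.244 -2.457 -2.452
vertex 0.639 -3.573 -2.682
vertex 1.101 -2.219 -3.234
endloop
endfacet
facet normal -0.169 -0.782 -0.601
outer loop
vertex 2.144 2.894 2.944
vertex 1.608 3.507 2.297
vertex 2.625 3.291 2.292
endloop
endfacet
facet normal 0.759 0.129 0.638
outer loop
vertex 2.144 2.894 2.944
vertex 2.625 3.291 2.292
vertex 1.812 4.453 3.023
endloop
endfacet
facet normal -0.169 -0.782 -0.600
outer loop
vertex 2.625 3.291 2.292
vertex 1.608 3.507 2.297
vertex 2.341 3.85 1.644
endloop
endfacet
facet normal 0.842 0.532 0.090
outer loop
vertex 2.625 3.291 2.292
vertex 2.341 3.85 1.644
vertex 1.812 4.453 3.023
endloop
endfacet
facet normal -0.169 -0.782 -0.600
outer loop
vertex 2.341 3.85 1.644
vertex 1.608 3.507 2.297
vertex 1.504 4.151 1.487
endloop
endfacet
facet normal 0.369 0.895 -0.250
outer loop
vertex 2.341 3.85 1.644
vertex 1.504 4.151 1.487
vertex 1.812 4.453 3.023
endloop
endfacet
facet normal -0.169 -0.782 -0.600
outer loop
vertex 1.504 4.151 1.487
vertex 1.608 3.507 2.297
vertex 0.746 3.967 1.94
endloop
endfacet
facet normal -0.304 0.945 -0.125
outer loop
vertex 1.504 4.151 1.487
vertex 0.746 3.967 1.94
vertex 1.812 4.453 3.023
endloop
endfacet
facet normal -0.169 -0.782 -0.600
outer loop
vertex 0.746 3.967 1.94
vertex 1.608 3.507 2.297
vertex 0.637 3.436 2.662
endloop
endfacet
facet normal -0.670 0.643 0.371
outer loop
vertex 0.746 3.967 1.94
vertex 0.637 3.436 2.662
vertex 1.812 4.453 3.023
endloop
endfacet
facet normal -0.168 -0.782 -0.600
outer loop
vertex 0.637 3.436 2.662
vertex 1.608 3.507 2.297
vertex 1.259 2.959 3.109
endloop
endfacet
facet normal -0.454 0.218 0.864
outer loop
vertex 0.637 3.436 2.662
vertex 1.259 2.959 3.109
vertex 1.812 4.453 3.023
endloop
endfacet
facet normal -0.169 -0.782 -0.600
outer loop
vertex 1.259 2.959 3.109
vertex 1.608 3.507 2.297
vertex 2.144 2.894 2.944
endloop
endfacet
facet normal 0.182 -0.011 0.983
outer loop
vertex 1.259 2.959 3.109
vertex 2.144 2.894 2.944
vertex 1.812 4.453 3.023
endloop
endfacet
facet normal -0.650 0.040 -0.759
outer loop
vertex 2.438 1.499 -1.627
vertex 1.859 1.169 -1.149
vertex 1.948 1.983 -1.182
endloop
endfacet
facet normal 0.711 0.703 0.019
outer loop
vertex 2.438 1.499 -1.627
vertex 1.948 1.983 -1.182
vertex 2.781 1.111 -0.071
endloop
endfacet
facet normal -0.650 0.040 -0.759
outer loop
vertex 1.948 1.983 -1.182
vertex 1.859 1.169 -1.149
vertex 1.369 1.653 -0.704
endloop
endfacet
facet normal 0.039 0.800 0.599
outer loop
vertex 1.948 1.983 -1.182
vertex 1.369 1.653 -0.704
vertex 2.781 1.111 -0.071
endloop
endfacet
facet normal -0.650 0.040 -0.759
outer loop
vertex 1.369 1.653 -0.704
vertex 1.859 1.169 -1.149
vertex 1.28 0.839 -0.671
endloop
endfacet
facet normal -0.382 0.079 0.921
outer loop
vertex 1.369 1.653 -0.704
vertex 1.28 0.839 -0.671
vertex 2.781 1.111 -0.071
endloop
endfacet
facet normal -0.650 0.041 -0.759
outer loop
vertex 1.28 0.839 -0.671
vertex 1.859 1.169 -1.149
vertex 1.769 0.354 -1.116
endloop
endfacet
facet normal -0.131 -0.739 0.661
outer loop
vertex 1.28 0.839 -0.671
vertex 1.769 0.354 -1.116
vertex 2.781 1.111 -0.071
endloop
endfacet
facet normal -0.650 0.041 -0.759
outer loop
vertex 1.769 0.354 -1.116
vertex 1.859 1.169 -1.149
vertex 2.348 0.684 -1.594
endloop
endfacet
facet normal 0.543 -0.836 0.080
outer loop
vertex 1.769 0.354 -1.116
vertex 2.348 0.684 -1.594
vertex 2.781 1.111 -0.071
endloop
endfacet
facet normal -0.650 0.041 -0.759
outer loop
vertex 2.348 0.684 -1.594
vertex 1.859 1.169 -1.149
vertex 2.438 1.499 -1.627
endloop
endfacet
facet normal 0.963 -0.116 -0.241
outer loop
vertex 2.348 0.684 -1.594
vertex 2.438 1.499 -1.627
vertex 2.781 1.111 -0.071
endloop
endfacet

endsolid


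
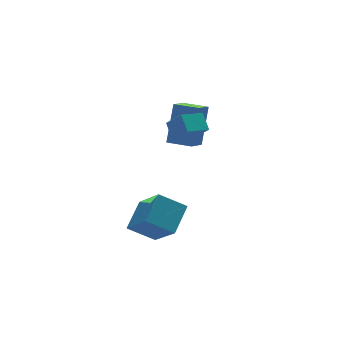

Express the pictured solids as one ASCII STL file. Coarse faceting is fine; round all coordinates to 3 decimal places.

solid 
facet normal -0.664 -0.534 0.523
outer loop
vertex 0.387 2.794 3.797
vertex -0.335 3.636 3.74
vertex -0.336 2.061 2.129
endloop
endfacet
facet normal 0.650 -0.759 0.052
outer loop
vertex 0.515 2.744 1.46
vertex 0.387 2.794 3.797
vertex -0.336 2.061 2.129
endloop
endfacet
facet normal -0.664 -0.534 0.523
outer loop
vertex -0.336 2.061 2.129
vertex -0.335 3.636 3.74
vertex -1.057 2.902 2.072
endloop
endfacet
facet normal -0.369 -0.374 -0.851
outer loop
vertex -1.057 2.902 2.072
vertex 0.515 2.744 1.46
vertex -0.336 2.061 2.129
endloop
endfacet
facet normal 0.369 0.374 0.851
outer loop
vertex 0.387 2.794 3.797
vertex 0.516 4.319 3.071
vertex -0.335 3.636 3.74
endloop
endfacet
facet normal 0.651 -0.758 0.052
outer loop
vertex 1.237 3.478 3.128
vertex 0.387 2.794 3.797
vertex 0.515 2.744 1.46
endloop
endfacet
facet normal 0.369 0.374 0.851
outer loop
vertex 1.237 3.478 3.128
vertex 0.516 4.319 3.071
vertex 0.387 2.794 3.797
endloop
endfacet
facet normal -0.650 0.758 -0.052
outer loop
vertex -0.335 3.636 3.74
vertex 0.516 4.319 3.071
vertex -1.057 2.902 2.072
endloop
endfacet
facet normal -0.369 -0.374 -0.851
outer loop
vertex -0.207 3.586 1.403
vertex 0.515 2.744 1.46
vertex -1.057 2.902 2.072
endloop
endfacet
facet normal -0.650 0.758 -0.051
outer loop
vertex -1.057 2.902 2.072
vertex 0.516 4.319 3.071
vertex -0.207 3.586 1.403
endloop
endfacet
facet normal 0.664 0.534 -0.523
outer loop
vertex -0.207 3.586 1.403
vertex 1.237 3.478 3.128
vertex 0.515 2.744 1.46
endloop
endfacet
facet normal 0.664 0.534 -0.523
outer loop
vertex 0.516 4.319 3.071
vertex 1.237 3.478 3.128
vertex -0.207 3.586 1.403
endloop
endfacet
facet normal -0.950 -0.098 0.297
outer loop
vertex -0.969 1.759 4.527
vertex -1.301 2.446 3.693
vertex -1.064 1.066 3.994
endloop
endfacet
facet normal 0.294 -0.608 0.738
outer loop
vertex -0.019 1.174 3.667
vertex -0.969 1.759 4.527
vertex -1.064 1.066 3.994
endloop
endfacet
facet normal -0.950 -0.098 0.297
outer loop
vertex -1.064 1.066 3.994
vertex -1.301 2.446 3.693
vertex -1.396 1.753 3.16
endloop
endfacet
facet normal -0.108 -0.788 -0.606
outer loop
vertex -1.396 1.753 3.16
vertex -0.019 1.174 3.667
vertex -1.064 1.066 3.994
endloop
endfacet
facet normal 0.108 0.788 0.606
outer loop
vertex -0.969 1.759 4.527
vertex -0.256 2.554 3.366
vertex -1.301 2.446 3.693
endloop
endfacet
facet normal 0.294 -0.608 0.738
outer loop
vertex 0.076 1.867 4.2
vertex -0.969 1.759 4.527
vertex -0.019 1.174 3.667
endloop
endfacet
facet normal 0.108 0.788 0.606
outer loop
vertex 0.076 1.867 4.2
vertex -0.256 2.554 3.366
vertex -0.969 1.759 4.527
endloop
endfacet
facet normal -0.294 0.608 -0.738
outer loop
vertex -1.301 2.446 3.693
vertex -0.256 2.554 3.366
vertex -1.396 1.753 3.16
endloop
endfacet
facet normal -0.108 -0.788 -0.606
outer loop
vertex -0.351 1.861 2.833
vertex -0.019 1.174 3.667
vertex -1.396 1.753 3.16
endloop
endfacet
facet normal -0.294 0.608 -0.738
outer loop
vertex -1.396 1.753 3.16
vertex -0.256 2.554 3.366
vertex -0.351 1.861 2.833
endloop
endfacet
facet normal 0.950 0.098 -0.297
outer loop
vertex -0.351 1.861 2.833
vertex 0.076 1.867 4.2
vertex -0.019 1.174 3.667
endloop
endfacet
facet normal 0.950 0.098 -0.297
outer loop
vertex -0.256 2.554 3.366
vertex 0.076 1.867 4.2
vertex -0.351 1.861 2.833
endloop
endfacet
facet normal -0.729 0.470 0.498
outer loop
vertex -4.452 -1.833 1.866
vertex -3.488 -1.067 2.555
vertex -4.54 -0.343 0.332
endloop
endfacet
facet normal -0.683 -0.543 -0.488
outer loop
vertex -3.592 -0.953 -0.315
vertex -4.452 -1.833 1.866
vertex -4.54 -0.343 0.332
endloop
endfacet
facet normal -0.729 0.469 0.498
outer loop
vertex -4.54 -0.343 0.332
vertex -3.488 -1.067 2.555
vertex -3.577 0.423 1.021
endloop
endfacet
facet normal -0.041 0.696 -0.717
outer loop
vertex -3.577 0.423 1.021
vertex -3.592 -0.953 -0.315
vertex -4.54 -0.343 0.332
endloop
endfacet
facet normal 0.041 -0.696 0.717
outer loop
vertex -4.452 -1.833 1.866
vertex -2.54 -1.677 1.908
vertex -3.488 -1.067 2.555
endloop
endfacet
facet normal -0.682 -0.544 -0.488
outer loop
vertex -3.503 -2.443 1.219
vertex -4.452 -1.833 1.866
vertex -3.592 -0.953 -0.315
endloop
endfacet
facet normal 0.041 -0.696 0.717
outer loop
vertex -3.503 -2.443 1.219
vertex -2.54 -1.677 1.908
vertex -4.452 -1.833 1.866
endloop
endfacet
facet normal 0.683 0.543 0.488
outer loop
vertex -3.488 -1.067 2.555
vertex -2.54 -1.677 1.908
vertex -3.577 0.423 1.021
endloop
endfacet
facet normal -0.041 0.696 -0.717
outer loop
vertex -2.628 -0.187 0.374
vertex -3.592 -0.953 -0.315
vertex -3.577 0.423 1.021
endloop
endfacet
facet normal 0.683 0.543 0.489
outer loop
vertex -3.577 0.423 1.021
vertex -2.54 -1.677 1.908
vertex -2.628 -0.187 0.374
endloop
endfacet
facet normal 0.729 -0.469 -0.498
outer loop
vertex -2.628 -0.187 0.374
vertex -3.503 -2.443 1.219
vertex -3.592 -0.953 -0.315
endloop
endfacet
facet normal 0.729 -0.469 -0.498
outer loop
vertex -2.54 -1.677 1.908
vertex -3.503 -2.443 1.219
vertex -2.628 -0.187 0.374
endloop
endfacet

endsolid


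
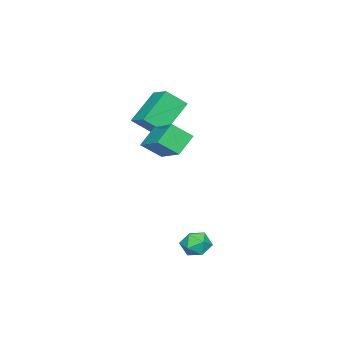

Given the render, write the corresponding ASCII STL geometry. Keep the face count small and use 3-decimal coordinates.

solid 
facet normal -0.715 0.167 0.678
outer loop
vertex 1.975 0.111 1.698
vertex 1.509 0.835 1.028
vertex 0.869 -1.347 0.891
endloop
endfacet
facet normal 0.426 -0.664 0.615
outer loop
vertex 1.671 -1.535 0.132
vertex 1.975 0.111 1.698
vertex 0.869 -1.347 0.891
endloop
endfacet
facet normal -0.716 0.167 0.678
outer loop
vertex 0.869 -1.347 0.891
vertex 1.509 0.835 1.028
vertex 0.404 -0.624 0.221
endloop
endfacet
facet normal -0.553 -0.729 -0.403
outer loop
vertex 0.404 -0.624 0.221
vertex 1.671 -1.535 0.132
vertex 0.869 -1.347 0.891
endloop
endfacet
facet normal 0.553 0.729 0.403
outer loop
vertex 1.975 0.111 1.698
vertex 2.311 0.647 0.269
vertex 1.509 0.835 1.028
endloop
endfacet
facet normal 0.427 -0.663 0.614
outer loop
vertex 2.776 -0.076 0.939
vertex 1.975 0.111 1.698
vertex 1.671 -1.535 0.132
endloop
endfacet
facet normal 0.553 0.729 0.403
outer loop
vertex 2.776 -0.076 0.939
vertex 2.311 0.647 0.269
vertex 1.975 0.111 1.698
endloop
endfacet
facet normal -0.427 0.663 -0.615
outer loop
vertex 1.509 0.835 1.028
vertex 2.311 0.647 0.269
vertex 0.404 -0.624 0.221
endloop
endfacet
facet normal -0.553 -0.729 -0.404
outer loop
vertex 1.205 -0.811 -0.538
vertex 1.671 -1.535 0.132
vertex 0.404 -0.624 0.221
endloop
endfacet
facet normal -0.427 0.664 -0.614
outer loop
vertex 0.404 -0.624 0.221
vertex 2.311 0.647 0.269
vertex 1.205 -0.811 -0.538
endloop
endfacet
facet normal 0.716 -0.167 -0.678
outer loop
vertex 1.205 -0.811 -0.538
vertex 2.776 -0.076 0.939
vertex 1.671 -1.535 0.132
endloop
endfacet
facet normal 0.716 -0.168 -0.678
outer loop
vertex 2.311 0.647 0.269
vertex 2.776 -0.076 0.939
vertex 1.205 -0.811 -0.538
endloop
endfacet
facet normal -0.819 -0.169 0.548
outer loop
vertex 2.741 2.03 -3.978
vertex 3.089 1.564 -3.601
vertex 3.081 2.23 -3.408
endloop
endfacet
facet normal -0.809 0.502 0.306
outer loop
vertex 2.741 2.03 -3.978
vertex 3.081 2.23 -3.408
vertex 3.106 2.62 -3.981
endloop
endfacet
facet normal -0.778 0.479 -0.406
outer loop
vertex 2.741 2.03 -3.978
vertex 3.106 2.62 -3.981
vertex 3.13 2.195 -4.529
endloop
endfacet
facet normal -0.770 -0.205 -0.605
outer loop
vertex 2.741 2.03 -3.978
vertex 3.13 2.195 -4.529
vertex 3.119 1.542 -4.294
endloop
endfacet
facet normal -0.795 -0.606 -0.015
outer loop
vertex 2.741 2.03 -3.978
vertex 3.119 1.542 -4.294
vertex 3.089 1.564 -3.601
endloop
endfacet
facet normal -0.211 0.812 0.544
outer loop
vertex 3.106 2.62 -3.981
vertex 3.081 2.23 -3.408
vertex 3.681 2.518 -3.606
endloop
endfacet
facet normal -0.228 -0.274 0.934
outer loop
vertex 3.081 2.23 -3.408
vertex 3.089 1.564 -3.601
vertex 3.67 1.865 -3.371
endloop
endfacet
facet normal -0.189 -0.982 0.023
outer loop
vertex 3.089 1.564 -3.601
vertex 3.119 1.542 -4.294
vertex 3.694 1.44 -3.919
endloop
endfacet
facet normal -0.148 -0.333 -0.931
outer loop
vertex 3.119 1.542 -4.294
vertex 3.13 2.195 -4.529
vertex 3.719 1.83 -4.492
endloop
endfacet
facet normal -0.161 0.776 -0.609
outer loop
vertex 3.13 2.195 -4.529
vertex 3.106 2.62 -3.981
vertex 3.711 2.496 -4.299
endloop
endfacet
facet normal 0.770 0.205 0.605
outer loop
vertex 4.059 2.03 -3.922
vertex 3.681 2.518 -3.606
vertex 3.67 1.865 -3.371
endloop
endfacet
facet normal 0.778 -0.479 0.406
outer loop
vertex 4.059 2.03 -3.922
vertex 3.67 1.865 -3.371
vertex 3.694 1.44 -3.919
endloop
endfacet
facet normal 0.809 -0.502 -0.306
outer loop
vertex 4.059 2.03 -3.922
vertex 3.694 1.44 -3.919
vertex 3.719 1.83 -4.492
endloop
endfacet
facet normal 0.819 0.169 -0.548
outer loop
vertex 4.059 2.03 -3.922
vertex 3.719 1.83 -4.492
vertex 3.711 2.496 -4.299
endloop
endfacet
facet normal 0.795 0.606 0.015
outer loop
vertex 4.059 2.03 -3.922
vertex 3.711 2.496 -4.299
vertex 3.681 2.518 -3.606
endloop
endfacet
facet normal 0.148 0.333 0.931
outer loop
vertex 3.67 1.865 -3.371
vertex 3.681 2.518 -3.606
vertex 3.081 2.23 -3.408
endloop
endfacet
facet normal 0.161 -0.776 0.609
outer loop
vertex 3.694 1.44 -3.919
vertex 3.67 1.865 -3.371
vertex 3.089 1.564 -3.601
endloop
endfacet
facet normal 0.211 -0.812 -0.544
outer loop
vertex 3.719 1.83 -4.492
vertex 3.694 1.44 -3.919
vertex 3.119 1.542 -4.294
endloop
endfacet
facet normal 0.228 0.274 -0.934
outer loop
vertex 3.711 2.496 -4.299
vertex 3.719 1.83 -4.492
vertex 3.13 2.195 -4.529
endloop
endfacet
facet normal 0.189 0.982 -0.023
outer loop
vertex 3.681 2.518 -3.606
vertex 3.711 2.496 -4.299
vertex 3.106 2.62 -3.981
endloop
endfacet
facet normal -0.711 0.173 0.682
outer loop
vertex -2.215 -3.214 1.578
vertex -1.515 -2.186 2.047
vertex -2.766 -2.494 0.822
endloop
endfacet
facet normal -0.526 -0.773 -0.353
outer loop
vertex -1.445 -2.814 -0.447
vertex -2.215 -3.214 1.578
vertex -2.766 -2.494 0.822
endloop
endfacet
facet normal -0.711 0.172 0.682
outer loop
vertex -2.766 -2.494 0.822
vertex -1.515 -2.186 2.047
vertex -2.066 -1.465 1.292
endloop
endfacet
facet normal -0.467 0.610 -0.640
outer loop
vertex -2.066 -1.465 1.292
vertex -1.445 -2.814 -0.447
vertex -2.766 -2.494 0.822
endloop
endfacet
facet normal 0.467 -0.610 0.640
outer loop
vertex -2.215 -3.214 1.578
vertex -0.194 -2.506 0.778
vertex -1.515 -2.186 2.047
endloop
endfacet
facet normal -0.527 -0.773 -0.353
outer loop
vertex -0.894 -3.535 0.308
vertex -2.215 -3.214 1.578
vertex -1.445 -2.814 -0.447
endloop
endfacet
facet normal 0.467 -0.610 0.640
outer loop
vertex -0.894 -3.535 0.308
vertex -0.194 -2.506 0.778
vertex -2.215 -3.214 1.578
endloop
endfacet
facet normal 0.527 0.773 0.354
outer loop
vertex -1.515 -2.186 2.047
vertex -0.194 -2.506 0.778
vertex -2.066 -1.465 1.292
endloop
endfacet
facet normal -0.467 0.610 -0.640
outer loop
vertex -0.745 -1.786 0.022
vertex -1.445 -2.814 -0.447
vertex -2.066 -1.465 1.292
endloop
endfacet
facet normal 0.527 0.773 0.353
outer loop
vertex -2.066 -1.465 1.292
vertex -0.194 -2.506 0.778
vertex -0.745 -1.786 0.022
endloop
endfacet
facet normal 0.710 -0.172 -0.683
outer loop
vertex -0.745 -1.786 0.022
vertex -0.894 -3.535 0.308
vertex -1.445 -2.814 -0.447
endloop
endfacet
facet normal 0.711 -0.172 -0.682
outer loop
vertex -0.194 -2.506 0.778
vertex -0.894 -3.535 0.308
vertex -0.745 -1.786 0.022
endloop
endfacet

endsolid


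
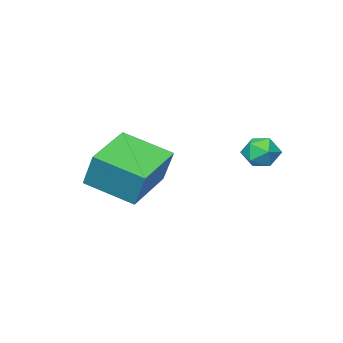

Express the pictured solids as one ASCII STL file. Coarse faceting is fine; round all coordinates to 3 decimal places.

solid 
facet normal -0.774 0.348 0.529
outer loop
vertex -0.68 1.475 2.316
vertex -0.865 0.835 2.466
vertex -0.434 1.17 2.877
endloop
endfacet
facet normal -0.230 0.809 0.541
outer loop
vertex -0.68 1.475 2.316
vertex -0.434 1.17 2.877
vertex -0.022 1.549 2.485
endloop
endfacet
facet normal -0.077 0.988 -0.134
outer loop
vertex -0.68 1.475 2.316
vertex -0.022 1.549 2.485
vertex -0.198 1.447 1.832
endloop
endfacet
facet normal -0.527 0.638 -0.562
outer loop
vertex -0.68 1.475 2.316
vertex -0.198 1.447 1.832
vertex -0.72 1.006 1.821
endloop
endfacet
facet normal -0.958 0.242 -0.151
outer loop
vertex -0.68 1.475 2.316
vertex -0.72 1.006 1.821
vertex -0.865 0.835 2.466
endloop
endfacet
facet normal 0.338 0.473 0.813
outer loop
vertex -0.022 1.549 2.485
vertex -0.434 1.17 2.877
vertex 0.2 0.954 2.739
endloop
endfacet
facet normal -0.544 -0.273 0.793
outer loop
vertex -0.434 1.17 2.877
vertex -0.865 0.835 2.466
vertex -0.322 0.513 2.728
endloop
endfacet
facet normal -0.841 -0.445 -0.307
outer loop
vertex -0.865 0.835 2.466
vertex -0.72 1.006 1.821
vertex -0.498 0.411 2.075
endloop
endfacet
facet normal -0.145 0.195 -0.970
outer loop
vertex -0.72 1.006 1.821
vertex -0.198 1.447 1.832
vertex -0.086 0.79 1.683
endloop
endfacet
facet normal 0.585 0.762 -0.277
outer loop
vertex -0.198 1.447 1.832
vertex -0.022 1.549 2.485
vertex 0.345 1.125 2.094
endloop
endfacet
facet normal 0.527 -0.638 0.562
outer loop
vertex 0.16 0.485 2.244
vertex 0.2 0.954 2.739
vertex -0.322 0.513 2.728
endloop
endfacet
facet normal 0.077 -0.988 0.134
outer loop
vertex 0.16 0.485 2.244
vertex -0.322 0.513 2.728
vertex -0.498 0.411 2.075
endloop
endfacet
facet normal 0.230 -0.809 -0.541
outer loop
vertex 0.16 0.485 2.244
vertex -0.498 0.411 2.075
vertex -0.086 0.79 1.683
endloop
endfacet
facet normal 0.774 -0.348 -0.529
outer loop
vertex 0.16 0.485 2.244
vertex -0.086 0.79 1.683
vertex 0.345 1.125 2.094
endloop
endfacet
facet normal 0.958 -0.242 0.151
outer loop
vertex 0.16 0.485 2.244
vertex 0.345 1.125 2.094
vertex 0.2 0.954 2.739
endloop
endfacet
facet normal 0.145 -0.195 0.970
outer loop
vertex -0.322 0.513 2.728
vertex 0.2 0.954 2.739
vertex -0.434 1.17 2.877
endloop
endfacet
facet normal -0.585 -0.762 0.277
outer loop
vertex -0.498 0.411 2.075
vertex -0.322 0.513 2.728
vertex -0.865 0.835 2.466
endloop
endfacet
facet normal -0.338 -0.473 -0.813
outer loop
vertex -0.086 0.79 1.683
vertex -0.498 0.411 2.075
vertex -0.72 1.006 1.821
endloop
endfacet
facet normal 0.544 0.273 -0.793
outer loop
vertex 0.345 1.125 2.094
vertex -0.086 0.79 1.683
vertex -0.198 1.447 1.832
endloop
endfacet
facet normal 0.841 0.445 0.307
outer loop
vertex 0.2 0.954 2.739
vertex 0.345 1.125 2.094
vertex -0.022 1.549 2.485
endloop
endfacet
facet normal -0.901 -0.359 0.245
outer loop
vertex 1.963 -3.054 2.602
vertex 1.156 -1.502 1.912
vertex 1.861 -3.69 1.292
endloop
endfacet
facet normal 0.429 -0.825 0.367
outer loop
vertex 3.644 -2.978 0.808
vertex 1.963 -3.054 2.602
vertex 1.861 -3.69 1.292
endloop
endfacet
facet normal -0.901 -0.359 0.245
outer loop
vertex 1.861 -3.69 1.292
vertex 1.156 -1.502 1.912
vertex 1.054 -2.138 0.602
endloop
endfacet
facet normal -0.070 -0.435 -0.898
outer loop
vertex 1.054 -2.138 0.602
vertex 3.644 -2.978 0.808
vertex 1.861 -3.69 1.292
endloop
endfacet
facet normal 0.070 0.435 0.898
outer loop
vertex 1.963 -3.054 2.602
vertex 2.939 -0.79 1.428
vertex 1.156 -1.502 1.912
endloop
endfacet
facet normal 0.429 -0.825 0.367
outer loop
vertex 3.746 -2.342 2.118
vertex 1.963 -3.054 2.602
vertex 3.644 -2.978 0.808
endloop
endfacet
facet normal 0.070 0.435 0.898
outer loop
vertex 3.746 -2.342 2.118
vertex 2.939 -0.79 1.428
vertex 1.963 -3.054 2.602
endloop
endfacet
facet normal -0.429 0.825 -0.367
outer loop
vertex 1.156 -1.502 1.912
vertex 2.939 -0.79 1.428
vertex 1.054 -2.138 0.602
endloop
endfacet
facet normal -0.070 -0.435 -0.898
outer loop
vertex 2.837 -1.426 0.118
vertex 3.644 -2.978 0.808
vertex 1.054 -2.138 0.602
endloop
endfacet
facet normal -0.429 0.825 -0.367
outer loop
vertex 1.054 -2.138 0.602
vertex 2.939 -0.79 1.428
vertex 2.837 -1.426 0.118
endloop
endfacet
facet normal 0.901 0.359 -0.245
outer loop
vertex 2.837 -1.426 0.118
vertex 3.746 -2.342 2.118
vertex 3.644 -2.978 0.808
endloop
endfacet
facet normal 0.901 0.359 -0.245
outer loop
vertex 2.939 -0.79 1.428
vertex 3.746 -2.342 2.118
vertex 2.837 -1.426 0.118
endloop
endfacet

endsolid
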